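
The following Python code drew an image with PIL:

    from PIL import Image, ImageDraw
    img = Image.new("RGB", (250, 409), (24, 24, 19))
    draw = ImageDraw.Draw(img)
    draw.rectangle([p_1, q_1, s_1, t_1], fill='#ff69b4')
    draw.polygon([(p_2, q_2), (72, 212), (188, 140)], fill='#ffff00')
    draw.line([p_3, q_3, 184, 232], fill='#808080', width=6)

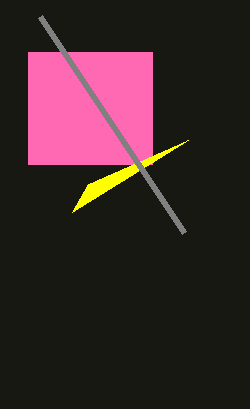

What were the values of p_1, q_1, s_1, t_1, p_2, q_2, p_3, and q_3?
p_1 = 28, q_1 = 52, s_1 = 152, t_1 = 164, p_2 = 88, q_2 = 184, p_3 = 40, q_3 = 16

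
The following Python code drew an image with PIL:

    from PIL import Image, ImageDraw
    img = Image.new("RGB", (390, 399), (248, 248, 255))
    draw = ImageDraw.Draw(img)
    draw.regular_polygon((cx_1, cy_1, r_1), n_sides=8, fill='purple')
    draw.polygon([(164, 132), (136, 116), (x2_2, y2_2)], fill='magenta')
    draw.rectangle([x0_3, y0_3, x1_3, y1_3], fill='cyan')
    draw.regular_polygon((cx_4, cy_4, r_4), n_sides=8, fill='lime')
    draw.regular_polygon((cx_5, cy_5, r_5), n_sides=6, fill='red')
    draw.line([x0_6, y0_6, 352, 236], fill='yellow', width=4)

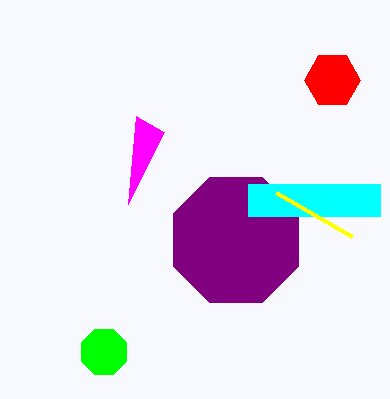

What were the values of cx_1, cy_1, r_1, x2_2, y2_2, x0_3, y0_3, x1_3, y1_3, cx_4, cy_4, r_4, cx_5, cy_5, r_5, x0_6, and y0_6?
cx_1 = 236
cy_1 = 240
r_1 = 68
x2_2 = 128
y2_2 = 204
x0_3 = 248
y0_3 = 184
x1_3 = 380
y1_3 = 216
cx_4 = 104
cy_4 = 352
r_4 = 24
cx_5 = 332
cy_5 = 80
r_5 = 28
x0_6 = 276
y0_6 = 192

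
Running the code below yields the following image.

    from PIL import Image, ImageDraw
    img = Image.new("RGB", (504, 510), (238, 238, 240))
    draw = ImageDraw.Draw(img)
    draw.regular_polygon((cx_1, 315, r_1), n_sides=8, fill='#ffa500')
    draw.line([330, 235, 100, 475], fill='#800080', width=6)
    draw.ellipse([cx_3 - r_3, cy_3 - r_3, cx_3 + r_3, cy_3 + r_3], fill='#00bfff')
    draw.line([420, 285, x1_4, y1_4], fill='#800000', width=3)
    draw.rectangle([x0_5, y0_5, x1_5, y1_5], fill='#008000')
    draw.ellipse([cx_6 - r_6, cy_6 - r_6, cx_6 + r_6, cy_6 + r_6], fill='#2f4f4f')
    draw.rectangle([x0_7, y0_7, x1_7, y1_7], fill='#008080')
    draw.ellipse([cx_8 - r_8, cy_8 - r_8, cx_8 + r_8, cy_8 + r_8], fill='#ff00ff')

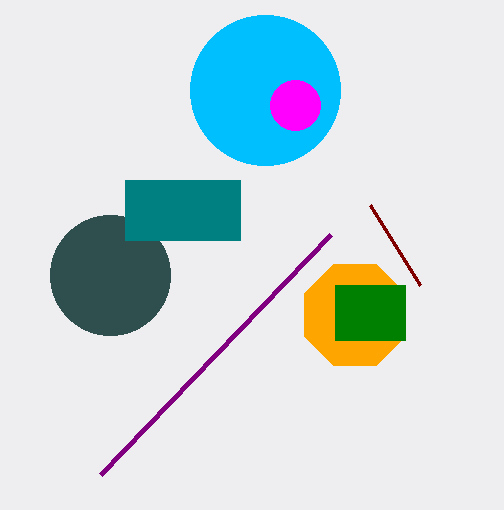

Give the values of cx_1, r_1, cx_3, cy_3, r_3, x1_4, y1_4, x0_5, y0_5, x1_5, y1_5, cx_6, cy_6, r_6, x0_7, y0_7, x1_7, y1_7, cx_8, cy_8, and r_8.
cx_1 = 355, r_1 = 55, cx_3 = 265, cy_3 = 90, r_3 = 75, x1_4 = 370, y1_4 = 205, x0_5 = 335, y0_5 = 285, x1_5 = 405, y1_5 = 340, cx_6 = 110, cy_6 = 275, r_6 = 60, x0_7 = 125, y0_7 = 180, x1_7 = 240, y1_7 = 240, cx_8 = 295, cy_8 = 105, r_8 = 25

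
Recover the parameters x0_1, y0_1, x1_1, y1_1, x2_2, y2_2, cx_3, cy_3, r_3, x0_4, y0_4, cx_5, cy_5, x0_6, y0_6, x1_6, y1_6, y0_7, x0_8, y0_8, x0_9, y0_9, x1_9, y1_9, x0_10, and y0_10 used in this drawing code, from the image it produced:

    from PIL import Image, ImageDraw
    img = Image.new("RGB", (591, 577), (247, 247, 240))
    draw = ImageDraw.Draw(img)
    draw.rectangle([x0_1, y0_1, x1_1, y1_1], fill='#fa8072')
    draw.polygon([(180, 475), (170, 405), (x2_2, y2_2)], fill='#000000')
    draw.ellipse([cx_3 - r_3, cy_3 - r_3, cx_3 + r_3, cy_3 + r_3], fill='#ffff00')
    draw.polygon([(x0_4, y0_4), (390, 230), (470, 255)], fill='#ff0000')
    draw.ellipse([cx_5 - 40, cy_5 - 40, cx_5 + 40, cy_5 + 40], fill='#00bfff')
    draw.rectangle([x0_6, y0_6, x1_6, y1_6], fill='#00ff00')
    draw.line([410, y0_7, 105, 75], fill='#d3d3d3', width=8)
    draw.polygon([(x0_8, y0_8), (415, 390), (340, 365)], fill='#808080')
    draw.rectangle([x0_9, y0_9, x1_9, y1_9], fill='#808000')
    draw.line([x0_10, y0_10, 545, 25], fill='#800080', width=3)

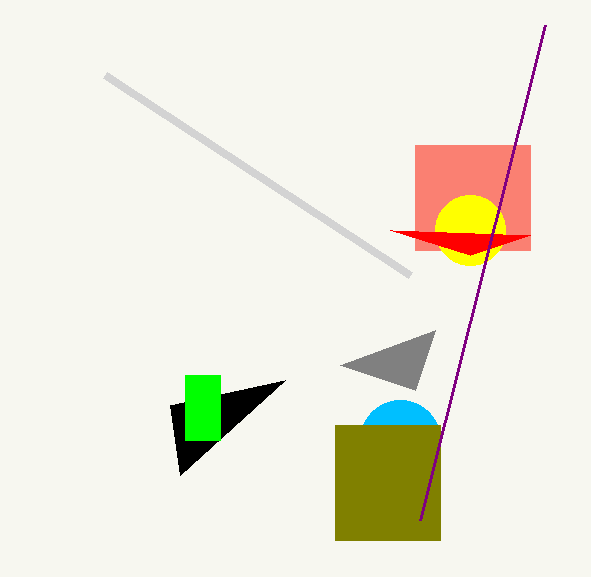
x0_1 = 415, y0_1 = 145, x1_1 = 530, y1_1 = 250, x2_2 = 285, y2_2 = 380, cx_3 = 470, cy_3 = 230, r_3 = 35, x0_4 = 530, y0_4 = 235, cx_5 = 400, cy_5 = 440, x0_6 = 185, y0_6 = 375, x1_6 = 220, y1_6 = 440, y0_7 = 275, x0_8 = 435, y0_8 = 330, x0_9 = 335, y0_9 = 425, x1_9 = 440, y1_9 = 540, x0_10 = 420, y0_10 = 520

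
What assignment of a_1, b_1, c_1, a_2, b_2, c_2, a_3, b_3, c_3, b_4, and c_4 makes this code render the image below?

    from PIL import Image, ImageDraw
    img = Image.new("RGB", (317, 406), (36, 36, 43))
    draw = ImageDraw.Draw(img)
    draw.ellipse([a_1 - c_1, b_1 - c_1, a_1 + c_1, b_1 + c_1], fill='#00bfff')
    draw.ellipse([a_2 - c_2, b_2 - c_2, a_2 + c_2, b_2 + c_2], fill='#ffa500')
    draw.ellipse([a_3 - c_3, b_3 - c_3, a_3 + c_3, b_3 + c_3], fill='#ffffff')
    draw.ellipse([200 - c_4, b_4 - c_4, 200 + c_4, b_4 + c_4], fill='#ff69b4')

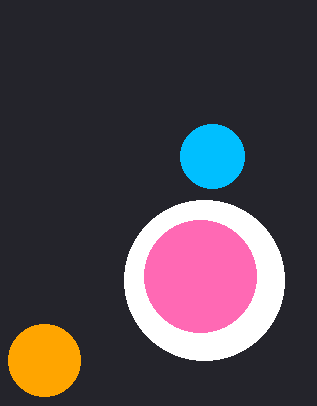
a_1 = 212, b_1 = 156, c_1 = 32, a_2 = 44, b_2 = 360, c_2 = 36, a_3 = 204, b_3 = 280, c_3 = 80, b_4 = 276, c_4 = 56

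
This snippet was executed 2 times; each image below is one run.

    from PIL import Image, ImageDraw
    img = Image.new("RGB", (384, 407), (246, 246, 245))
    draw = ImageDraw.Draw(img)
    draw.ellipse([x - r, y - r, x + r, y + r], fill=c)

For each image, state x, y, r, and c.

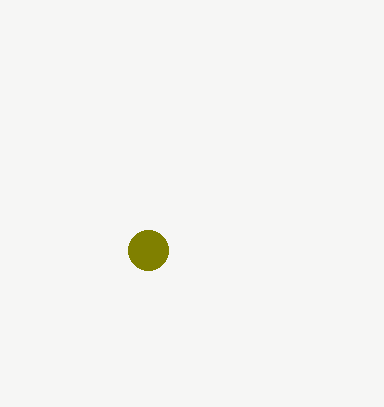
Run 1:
x = 148
y = 250
r = 20
c = 'olive'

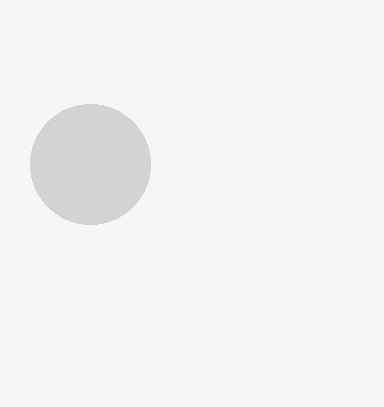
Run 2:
x = 90
y = 164
r = 60
c = 'lightgray'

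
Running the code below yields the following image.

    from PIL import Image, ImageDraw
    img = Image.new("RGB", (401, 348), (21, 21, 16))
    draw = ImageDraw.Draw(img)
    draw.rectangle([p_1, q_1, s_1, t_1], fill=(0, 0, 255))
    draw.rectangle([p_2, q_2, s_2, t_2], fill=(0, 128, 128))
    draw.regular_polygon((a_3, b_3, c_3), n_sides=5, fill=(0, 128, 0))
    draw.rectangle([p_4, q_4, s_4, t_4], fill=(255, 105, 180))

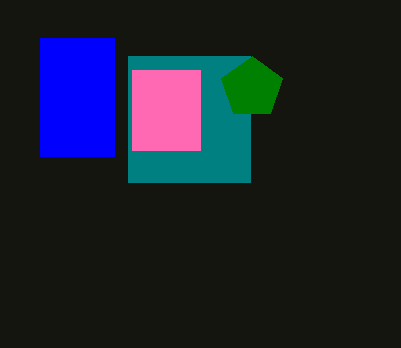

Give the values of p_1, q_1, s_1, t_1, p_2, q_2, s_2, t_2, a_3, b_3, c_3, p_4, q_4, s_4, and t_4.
p_1 = 40, q_1 = 38, s_1 = 114, t_1 = 156, p_2 = 128, q_2 = 56, s_2 = 250, t_2 = 182, a_3 = 252, b_3 = 88, c_3 = 32, p_4 = 132, q_4 = 70, s_4 = 200, t_4 = 150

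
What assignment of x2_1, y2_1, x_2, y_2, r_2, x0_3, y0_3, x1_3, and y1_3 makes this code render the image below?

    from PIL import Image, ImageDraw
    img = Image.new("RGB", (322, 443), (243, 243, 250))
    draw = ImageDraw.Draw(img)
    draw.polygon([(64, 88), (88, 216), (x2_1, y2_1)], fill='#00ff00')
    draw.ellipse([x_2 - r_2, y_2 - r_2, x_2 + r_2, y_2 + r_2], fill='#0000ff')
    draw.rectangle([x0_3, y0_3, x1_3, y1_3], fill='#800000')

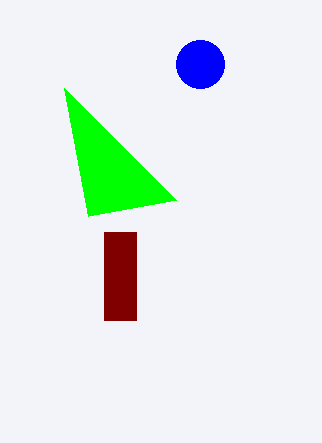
x2_1 = 176; y2_1 = 200; x_2 = 200; y_2 = 64; r_2 = 24; x0_3 = 104; y0_3 = 232; x1_3 = 136; y1_3 = 320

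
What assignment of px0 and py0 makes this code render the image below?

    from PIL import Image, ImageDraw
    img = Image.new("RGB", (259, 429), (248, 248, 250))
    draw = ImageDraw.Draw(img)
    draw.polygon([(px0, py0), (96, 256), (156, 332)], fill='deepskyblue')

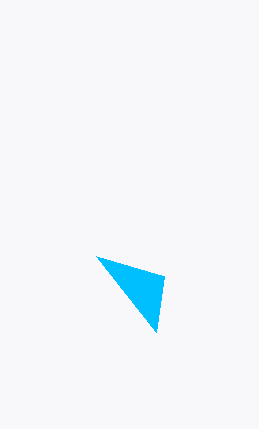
px0 = 164
py0 = 276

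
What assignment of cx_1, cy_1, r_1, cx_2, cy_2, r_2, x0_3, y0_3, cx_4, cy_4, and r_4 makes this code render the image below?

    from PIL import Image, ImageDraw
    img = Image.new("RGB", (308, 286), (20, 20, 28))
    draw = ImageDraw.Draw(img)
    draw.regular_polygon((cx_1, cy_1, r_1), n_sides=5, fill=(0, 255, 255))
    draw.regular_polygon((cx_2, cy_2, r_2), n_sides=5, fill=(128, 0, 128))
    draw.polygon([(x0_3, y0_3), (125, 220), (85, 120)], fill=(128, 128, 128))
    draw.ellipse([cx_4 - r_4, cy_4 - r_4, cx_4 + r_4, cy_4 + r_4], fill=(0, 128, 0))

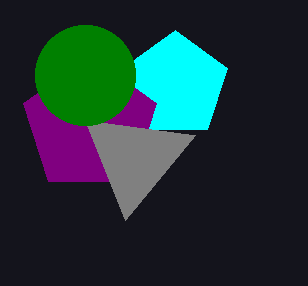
cx_1 = 175
cy_1 = 85
r_1 = 55
cx_2 = 90
cy_2 = 125
r_2 = 70
x0_3 = 195
y0_3 = 135
cx_4 = 85
cy_4 = 75
r_4 = 50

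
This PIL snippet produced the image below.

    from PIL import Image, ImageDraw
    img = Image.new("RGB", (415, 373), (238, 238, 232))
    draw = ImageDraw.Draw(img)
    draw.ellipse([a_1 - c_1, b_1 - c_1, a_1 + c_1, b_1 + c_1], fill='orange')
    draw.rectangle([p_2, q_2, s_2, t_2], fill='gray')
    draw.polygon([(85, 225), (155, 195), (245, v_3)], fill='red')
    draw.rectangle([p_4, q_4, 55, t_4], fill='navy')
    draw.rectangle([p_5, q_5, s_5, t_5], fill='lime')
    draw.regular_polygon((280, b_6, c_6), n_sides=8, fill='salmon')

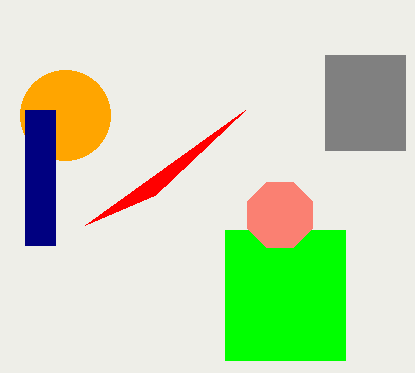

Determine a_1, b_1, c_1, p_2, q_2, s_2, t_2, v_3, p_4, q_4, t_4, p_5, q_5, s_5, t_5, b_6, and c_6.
a_1 = 65
b_1 = 115
c_1 = 45
p_2 = 325
q_2 = 55
s_2 = 405
t_2 = 150
v_3 = 110
p_4 = 25
q_4 = 110
t_4 = 245
p_5 = 225
q_5 = 230
s_5 = 345
t_5 = 360
b_6 = 215
c_6 = 35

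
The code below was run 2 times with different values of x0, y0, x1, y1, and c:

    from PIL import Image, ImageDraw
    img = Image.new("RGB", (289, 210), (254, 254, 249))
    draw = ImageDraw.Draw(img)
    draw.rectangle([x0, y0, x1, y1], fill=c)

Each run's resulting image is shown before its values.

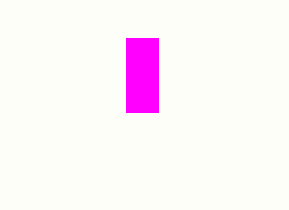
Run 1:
x0 = 126; y0 = 38; x1 = 158; y1 = 112; c = 'magenta'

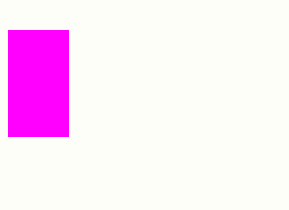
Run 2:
x0 = 8; y0 = 30; x1 = 68; y1 = 136; c = 'magenta'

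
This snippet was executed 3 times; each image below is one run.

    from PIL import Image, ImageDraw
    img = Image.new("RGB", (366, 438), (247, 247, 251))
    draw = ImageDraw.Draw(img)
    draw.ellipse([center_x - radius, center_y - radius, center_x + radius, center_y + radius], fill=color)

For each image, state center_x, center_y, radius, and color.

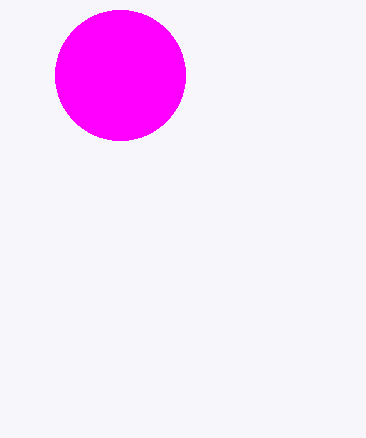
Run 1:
center_x = 120; center_y = 75; radius = 65; color = 'magenta'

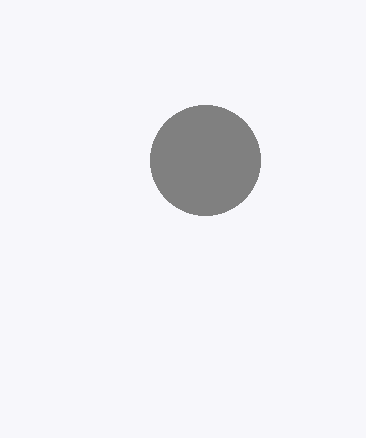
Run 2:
center_x = 205; center_y = 160; radius = 55; color = 'gray'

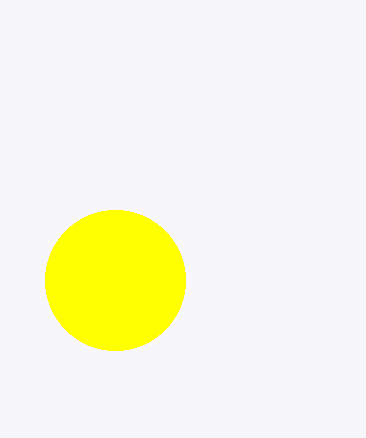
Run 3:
center_x = 115
center_y = 280
radius = 70
color = 'yellow'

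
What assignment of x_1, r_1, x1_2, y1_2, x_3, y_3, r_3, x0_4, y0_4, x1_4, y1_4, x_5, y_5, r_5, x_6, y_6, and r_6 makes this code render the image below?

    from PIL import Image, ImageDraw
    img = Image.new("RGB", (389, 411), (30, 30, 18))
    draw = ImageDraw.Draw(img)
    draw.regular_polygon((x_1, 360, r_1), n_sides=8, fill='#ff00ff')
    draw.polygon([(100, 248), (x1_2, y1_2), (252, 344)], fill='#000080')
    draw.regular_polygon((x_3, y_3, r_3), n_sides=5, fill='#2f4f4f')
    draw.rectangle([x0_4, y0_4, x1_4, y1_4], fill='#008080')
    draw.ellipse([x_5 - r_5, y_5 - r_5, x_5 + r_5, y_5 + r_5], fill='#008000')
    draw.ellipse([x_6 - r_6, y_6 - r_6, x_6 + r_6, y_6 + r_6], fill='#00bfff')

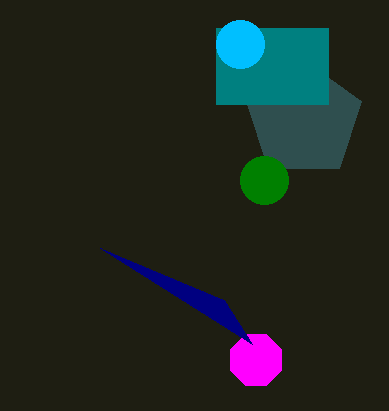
x_1 = 256
r_1 = 28
x1_2 = 224
y1_2 = 300
x_3 = 304
y_3 = 120
r_3 = 60
x0_4 = 216
y0_4 = 28
x1_4 = 328
y1_4 = 104
x_5 = 264
y_5 = 180
r_5 = 24
x_6 = 240
y_6 = 44
r_6 = 24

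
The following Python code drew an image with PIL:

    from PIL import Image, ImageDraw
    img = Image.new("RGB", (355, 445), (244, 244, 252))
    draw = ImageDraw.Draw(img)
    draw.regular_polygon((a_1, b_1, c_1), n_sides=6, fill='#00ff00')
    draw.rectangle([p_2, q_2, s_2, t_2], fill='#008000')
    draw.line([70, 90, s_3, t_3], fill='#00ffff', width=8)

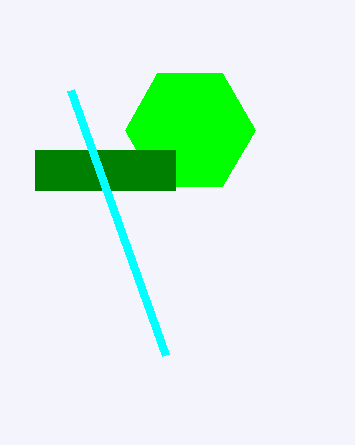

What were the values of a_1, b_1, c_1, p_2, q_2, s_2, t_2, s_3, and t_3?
a_1 = 190; b_1 = 130; c_1 = 65; p_2 = 35; q_2 = 150; s_2 = 175; t_2 = 190; s_3 = 165; t_3 = 355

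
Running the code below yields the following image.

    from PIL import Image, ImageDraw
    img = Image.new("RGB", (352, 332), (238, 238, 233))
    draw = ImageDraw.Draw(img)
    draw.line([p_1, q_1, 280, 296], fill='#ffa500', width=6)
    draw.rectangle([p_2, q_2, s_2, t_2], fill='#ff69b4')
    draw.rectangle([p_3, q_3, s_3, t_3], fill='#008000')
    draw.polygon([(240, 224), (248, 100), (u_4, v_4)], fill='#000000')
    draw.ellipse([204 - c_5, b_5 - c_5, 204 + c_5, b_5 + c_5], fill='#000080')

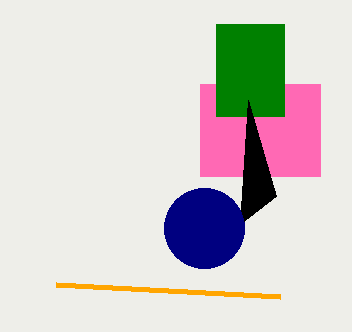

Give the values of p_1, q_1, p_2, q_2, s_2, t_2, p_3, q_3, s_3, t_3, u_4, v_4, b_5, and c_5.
p_1 = 56
q_1 = 284
p_2 = 200
q_2 = 84
s_2 = 320
t_2 = 176
p_3 = 216
q_3 = 24
s_3 = 284
t_3 = 116
u_4 = 276
v_4 = 196
b_5 = 228
c_5 = 40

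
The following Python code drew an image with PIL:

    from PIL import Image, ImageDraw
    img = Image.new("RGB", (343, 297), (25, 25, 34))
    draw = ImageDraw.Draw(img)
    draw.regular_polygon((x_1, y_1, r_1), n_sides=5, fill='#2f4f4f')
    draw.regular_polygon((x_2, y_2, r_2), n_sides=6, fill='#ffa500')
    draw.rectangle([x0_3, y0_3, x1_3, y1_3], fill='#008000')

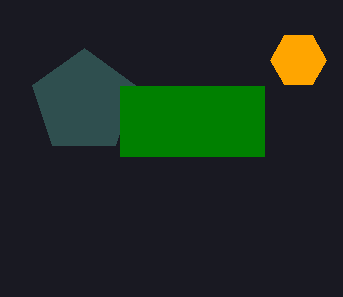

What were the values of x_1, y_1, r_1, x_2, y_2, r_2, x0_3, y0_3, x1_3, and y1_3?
x_1 = 84; y_1 = 102; r_1 = 54; x_2 = 298; y_2 = 60; r_2 = 28; x0_3 = 120; y0_3 = 86; x1_3 = 264; y1_3 = 156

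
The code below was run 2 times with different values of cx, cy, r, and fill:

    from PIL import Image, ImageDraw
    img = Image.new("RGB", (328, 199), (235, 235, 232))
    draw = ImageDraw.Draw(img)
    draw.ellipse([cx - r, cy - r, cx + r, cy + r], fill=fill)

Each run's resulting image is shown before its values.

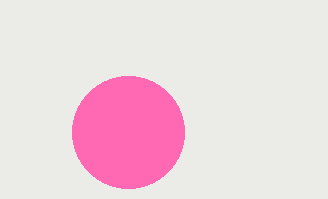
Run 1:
cx = 128
cy = 132
r = 56
fill = 'hotpink'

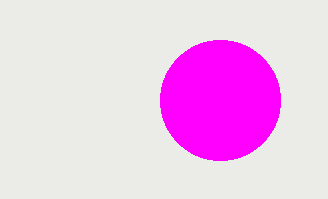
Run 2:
cx = 220
cy = 100
r = 60
fill = 'magenta'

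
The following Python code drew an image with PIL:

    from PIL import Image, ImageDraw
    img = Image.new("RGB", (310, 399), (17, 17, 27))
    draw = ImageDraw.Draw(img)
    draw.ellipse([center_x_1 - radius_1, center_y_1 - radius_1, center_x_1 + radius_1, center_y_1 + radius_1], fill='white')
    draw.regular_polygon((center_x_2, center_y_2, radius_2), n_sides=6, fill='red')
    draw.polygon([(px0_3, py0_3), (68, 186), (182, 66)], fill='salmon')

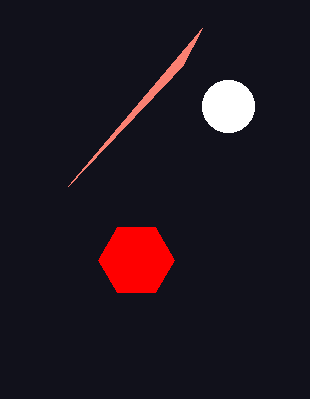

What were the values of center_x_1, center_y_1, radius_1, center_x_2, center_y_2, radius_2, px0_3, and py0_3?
center_x_1 = 228, center_y_1 = 106, radius_1 = 26, center_x_2 = 136, center_y_2 = 260, radius_2 = 38, px0_3 = 202, py0_3 = 28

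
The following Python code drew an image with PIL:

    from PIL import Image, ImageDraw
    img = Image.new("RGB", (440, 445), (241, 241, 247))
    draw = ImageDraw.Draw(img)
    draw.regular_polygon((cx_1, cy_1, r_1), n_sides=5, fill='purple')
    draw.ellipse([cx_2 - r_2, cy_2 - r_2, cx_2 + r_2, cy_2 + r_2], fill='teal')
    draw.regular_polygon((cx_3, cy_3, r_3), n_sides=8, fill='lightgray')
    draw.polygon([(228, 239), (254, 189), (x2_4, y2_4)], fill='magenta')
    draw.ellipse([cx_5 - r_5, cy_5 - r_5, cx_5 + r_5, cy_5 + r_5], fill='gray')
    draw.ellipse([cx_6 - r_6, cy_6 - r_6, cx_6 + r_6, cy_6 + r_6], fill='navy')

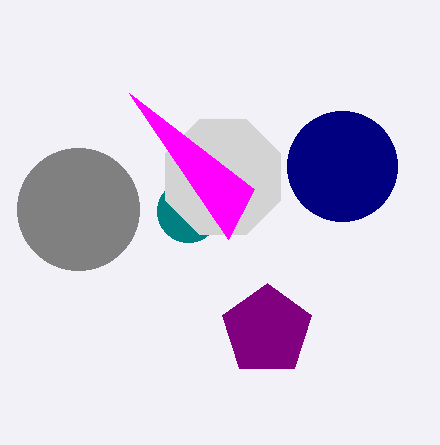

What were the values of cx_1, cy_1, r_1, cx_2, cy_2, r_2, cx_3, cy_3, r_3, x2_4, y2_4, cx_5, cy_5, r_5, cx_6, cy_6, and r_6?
cx_1 = 267
cy_1 = 330
r_1 = 47
cx_2 = 188
cy_2 = 211
r_2 = 31
cx_3 = 223
cy_3 = 177
r_3 = 62
x2_4 = 129
y2_4 = 93
cx_5 = 78
cy_5 = 209
r_5 = 61
cx_6 = 342
cy_6 = 166
r_6 = 55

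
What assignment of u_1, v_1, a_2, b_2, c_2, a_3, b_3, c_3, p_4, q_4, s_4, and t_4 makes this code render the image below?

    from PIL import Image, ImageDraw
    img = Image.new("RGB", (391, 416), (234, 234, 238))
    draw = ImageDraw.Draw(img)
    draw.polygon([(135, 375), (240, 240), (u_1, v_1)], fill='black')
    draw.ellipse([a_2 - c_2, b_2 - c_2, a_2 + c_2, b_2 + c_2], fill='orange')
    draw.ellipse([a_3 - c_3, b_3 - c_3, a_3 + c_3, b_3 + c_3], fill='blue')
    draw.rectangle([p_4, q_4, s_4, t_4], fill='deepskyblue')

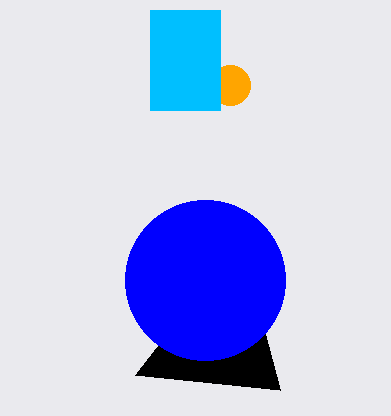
u_1 = 280
v_1 = 390
a_2 = 230
b_2 = 85
c_2 = 20
a_3 = 205
b_3 = 280
c_3 = 80
p_4 = 150
q_4 = 10
s_4 = 220
t_4 = 110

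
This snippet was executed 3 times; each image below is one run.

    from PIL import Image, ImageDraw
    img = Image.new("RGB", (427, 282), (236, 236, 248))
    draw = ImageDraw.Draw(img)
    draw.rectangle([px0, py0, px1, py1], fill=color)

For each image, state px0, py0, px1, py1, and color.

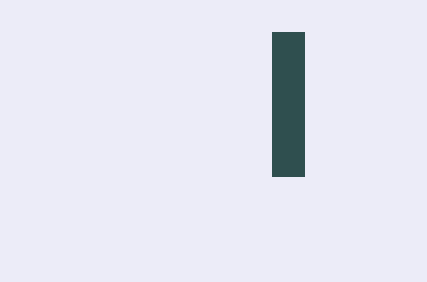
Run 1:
px0 = 272
py0 = 32
px1 = 304
py1 = 176
color = 'darkslategray'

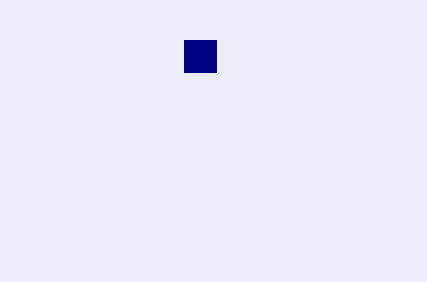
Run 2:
px0 = 184, py0 = 40, px1 = 216, py1 = 72, color = 'navy'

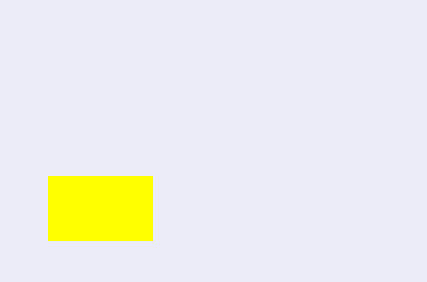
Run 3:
px0 = 48, py0 = 176, px1 = 152, py1 = 240, color = 'yellow'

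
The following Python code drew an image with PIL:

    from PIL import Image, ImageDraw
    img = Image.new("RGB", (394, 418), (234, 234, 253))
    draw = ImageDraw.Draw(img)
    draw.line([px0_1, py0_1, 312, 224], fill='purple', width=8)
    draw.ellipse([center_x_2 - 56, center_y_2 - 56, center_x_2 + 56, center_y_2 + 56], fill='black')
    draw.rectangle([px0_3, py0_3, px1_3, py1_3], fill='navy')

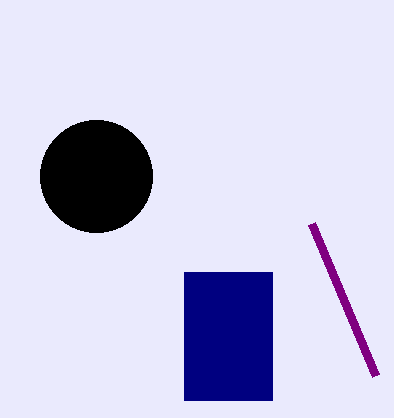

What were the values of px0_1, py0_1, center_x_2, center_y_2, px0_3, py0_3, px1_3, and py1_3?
px0_1 = 376, py0_1 = 376, center_x_2 = 96, center_y_2 = 176, px0_3 = 184, py0_3 = 272, px1_3 = 272, py1_3 = 400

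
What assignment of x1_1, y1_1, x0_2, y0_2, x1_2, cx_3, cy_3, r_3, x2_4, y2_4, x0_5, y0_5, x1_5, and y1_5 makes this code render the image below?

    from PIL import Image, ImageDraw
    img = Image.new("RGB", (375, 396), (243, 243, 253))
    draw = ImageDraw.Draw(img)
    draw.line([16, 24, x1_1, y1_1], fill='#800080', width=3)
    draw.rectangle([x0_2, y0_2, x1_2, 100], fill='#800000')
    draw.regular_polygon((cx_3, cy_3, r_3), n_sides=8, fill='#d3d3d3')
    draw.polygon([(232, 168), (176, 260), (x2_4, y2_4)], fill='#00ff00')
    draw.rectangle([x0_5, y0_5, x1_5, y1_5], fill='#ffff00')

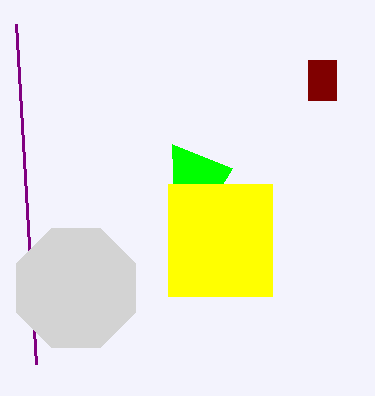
x1_1 = 36, y1_1 = 364, x0_2 = 308, y0_2 = 60, x1_2 = 336, cx_3 = 76, cy_3 = 288, r_3 = 64, x2_4 = 172, y2_4 = 144, x0_5 = 168, y0_5 = 184, x1_5 = 272, y1_5 = 296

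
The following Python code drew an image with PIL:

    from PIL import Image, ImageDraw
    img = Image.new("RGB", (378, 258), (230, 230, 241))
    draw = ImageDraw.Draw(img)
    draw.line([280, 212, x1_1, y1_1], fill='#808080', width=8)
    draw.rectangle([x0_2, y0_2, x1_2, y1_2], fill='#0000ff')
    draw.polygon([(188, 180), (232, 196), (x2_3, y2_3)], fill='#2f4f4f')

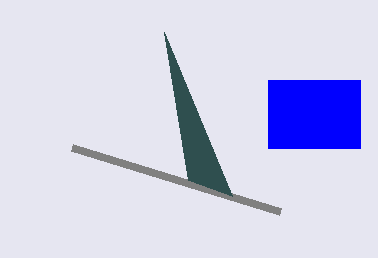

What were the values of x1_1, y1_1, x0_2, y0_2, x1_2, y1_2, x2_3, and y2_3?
x1_1 = 72, y1_1 = 148, x0_2 = 268, y0_2 = 80, x1_2 = 360, y1_2 = 148, x2_3 = 164, y2_3 = 32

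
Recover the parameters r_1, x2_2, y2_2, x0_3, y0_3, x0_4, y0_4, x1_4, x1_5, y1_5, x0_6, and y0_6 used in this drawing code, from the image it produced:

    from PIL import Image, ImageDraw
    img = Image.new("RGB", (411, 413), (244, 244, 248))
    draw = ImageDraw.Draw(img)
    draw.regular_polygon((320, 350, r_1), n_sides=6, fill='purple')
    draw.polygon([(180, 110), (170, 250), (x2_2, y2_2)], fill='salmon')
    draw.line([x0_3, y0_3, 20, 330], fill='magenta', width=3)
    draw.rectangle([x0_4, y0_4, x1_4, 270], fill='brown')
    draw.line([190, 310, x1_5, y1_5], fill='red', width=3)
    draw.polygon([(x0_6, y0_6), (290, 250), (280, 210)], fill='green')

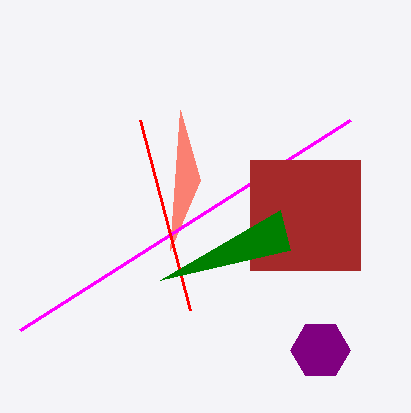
r_1 = 30
x2_2 = 200
y2_2 = 180
x0_3 = 350
y0_3 = 120
x0_4 = 250
y0_4 = 160
x1_4 = 360
x1_5 = 140
y1_5 = 120
x0_6 = 160
y0_6 = 280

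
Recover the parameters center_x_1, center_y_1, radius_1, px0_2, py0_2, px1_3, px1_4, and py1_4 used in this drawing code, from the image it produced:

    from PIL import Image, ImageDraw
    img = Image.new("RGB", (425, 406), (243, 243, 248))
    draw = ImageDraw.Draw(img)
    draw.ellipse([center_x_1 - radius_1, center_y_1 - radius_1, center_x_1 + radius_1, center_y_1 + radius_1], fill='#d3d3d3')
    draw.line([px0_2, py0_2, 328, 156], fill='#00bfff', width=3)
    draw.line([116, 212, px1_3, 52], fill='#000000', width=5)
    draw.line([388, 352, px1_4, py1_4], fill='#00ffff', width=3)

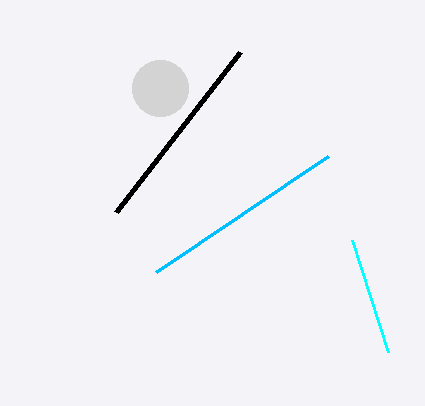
center_x_1 = 160; center_y_1 = 88; radius_1 = 28; px0_2 = 156; py0_2 = 272; px1_3 = 240; px1_4 = 352; py1_4 = 240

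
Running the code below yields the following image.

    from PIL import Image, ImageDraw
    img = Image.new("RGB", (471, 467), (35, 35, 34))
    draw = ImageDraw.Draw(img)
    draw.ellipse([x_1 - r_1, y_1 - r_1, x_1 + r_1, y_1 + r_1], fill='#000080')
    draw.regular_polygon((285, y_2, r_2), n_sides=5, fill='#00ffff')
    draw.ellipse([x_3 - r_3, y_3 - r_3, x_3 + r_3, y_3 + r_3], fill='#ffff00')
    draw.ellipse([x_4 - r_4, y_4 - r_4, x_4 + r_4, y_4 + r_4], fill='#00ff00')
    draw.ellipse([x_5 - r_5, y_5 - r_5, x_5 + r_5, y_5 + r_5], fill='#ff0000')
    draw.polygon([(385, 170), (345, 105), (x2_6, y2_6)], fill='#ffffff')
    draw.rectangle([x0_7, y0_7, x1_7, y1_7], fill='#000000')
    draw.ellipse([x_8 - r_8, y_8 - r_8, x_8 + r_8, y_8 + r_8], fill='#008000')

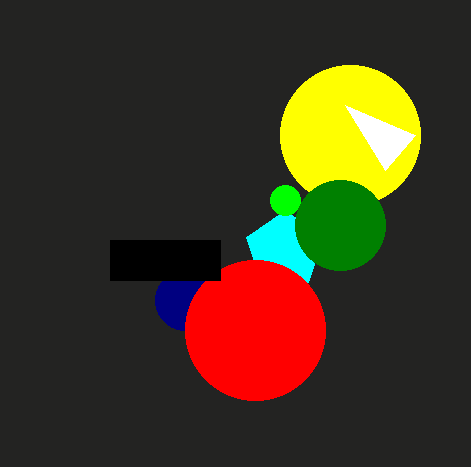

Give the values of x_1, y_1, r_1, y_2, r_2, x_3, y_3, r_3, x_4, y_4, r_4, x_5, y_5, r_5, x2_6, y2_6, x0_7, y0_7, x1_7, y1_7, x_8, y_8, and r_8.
x_1 = 185, y_1 = 300, r_1 = 30, y_2 = 250, r_2 = 40, x_3 = 350, y_3 = 135, r_3 = 70, x_4 = 285, y_4 = 200, r_4 = 15, x_5 = 255, y_5 = 330, r_5 = 70, x2_6 = 415, y2_6 = 135, x0_7 = 110, y0_7 = 240, x1_7 = 220, y1_7 = 280, x_8 = 340, y_8 = 225, r_8 = 45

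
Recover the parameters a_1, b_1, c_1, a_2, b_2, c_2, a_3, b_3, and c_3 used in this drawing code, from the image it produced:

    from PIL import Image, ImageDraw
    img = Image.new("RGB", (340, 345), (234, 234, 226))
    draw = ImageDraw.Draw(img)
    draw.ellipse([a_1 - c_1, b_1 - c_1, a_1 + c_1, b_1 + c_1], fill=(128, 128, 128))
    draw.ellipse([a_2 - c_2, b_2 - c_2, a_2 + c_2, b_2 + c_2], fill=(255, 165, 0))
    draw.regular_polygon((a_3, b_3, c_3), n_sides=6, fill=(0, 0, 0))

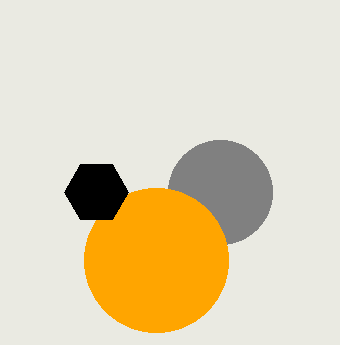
a_1 = 220
b_1 = 192
c_1 = 52
a_2 = 156
b_2 = 260
c_2 = 72
a_3 = 96
b_3 = 192
c_3 = 32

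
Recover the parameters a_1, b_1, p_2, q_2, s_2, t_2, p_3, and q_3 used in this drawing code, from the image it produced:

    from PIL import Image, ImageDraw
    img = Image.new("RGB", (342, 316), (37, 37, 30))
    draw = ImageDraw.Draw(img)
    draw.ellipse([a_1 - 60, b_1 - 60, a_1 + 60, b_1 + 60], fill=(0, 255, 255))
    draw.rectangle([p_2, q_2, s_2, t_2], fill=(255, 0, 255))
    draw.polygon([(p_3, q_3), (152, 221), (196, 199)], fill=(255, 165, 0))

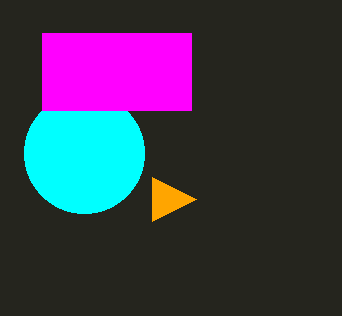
a_1 = 84, b_1 = 153, p_2 = 42, q_2 = 33, s_2 = 191, t_2 = 110, p_3 = 152, q_3 = 177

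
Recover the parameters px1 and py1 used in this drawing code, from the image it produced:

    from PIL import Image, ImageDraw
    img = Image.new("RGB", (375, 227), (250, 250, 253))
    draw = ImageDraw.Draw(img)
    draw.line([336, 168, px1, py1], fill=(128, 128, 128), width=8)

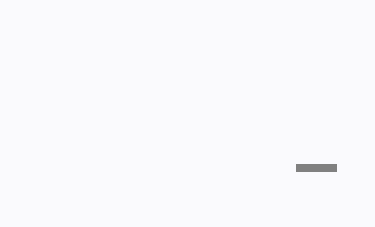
px1 = 296; py1 = 168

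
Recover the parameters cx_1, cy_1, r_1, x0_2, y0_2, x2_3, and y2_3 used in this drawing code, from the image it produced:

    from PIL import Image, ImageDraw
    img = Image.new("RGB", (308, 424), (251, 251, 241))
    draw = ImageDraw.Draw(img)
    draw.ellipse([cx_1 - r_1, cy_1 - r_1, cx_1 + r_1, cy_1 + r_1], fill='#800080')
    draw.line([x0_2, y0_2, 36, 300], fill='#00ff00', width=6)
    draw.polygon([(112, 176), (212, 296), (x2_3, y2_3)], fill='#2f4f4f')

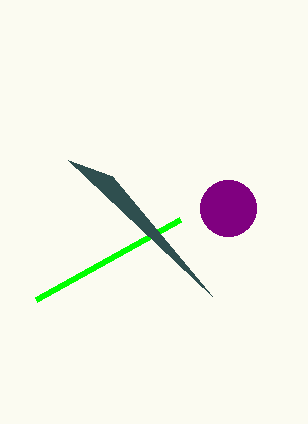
cx_1 = 228
cy_1 = 208
r_1 = 28
x0_2 = 180
y0_2 = 220
x2_3 = 68
y2_3 = 160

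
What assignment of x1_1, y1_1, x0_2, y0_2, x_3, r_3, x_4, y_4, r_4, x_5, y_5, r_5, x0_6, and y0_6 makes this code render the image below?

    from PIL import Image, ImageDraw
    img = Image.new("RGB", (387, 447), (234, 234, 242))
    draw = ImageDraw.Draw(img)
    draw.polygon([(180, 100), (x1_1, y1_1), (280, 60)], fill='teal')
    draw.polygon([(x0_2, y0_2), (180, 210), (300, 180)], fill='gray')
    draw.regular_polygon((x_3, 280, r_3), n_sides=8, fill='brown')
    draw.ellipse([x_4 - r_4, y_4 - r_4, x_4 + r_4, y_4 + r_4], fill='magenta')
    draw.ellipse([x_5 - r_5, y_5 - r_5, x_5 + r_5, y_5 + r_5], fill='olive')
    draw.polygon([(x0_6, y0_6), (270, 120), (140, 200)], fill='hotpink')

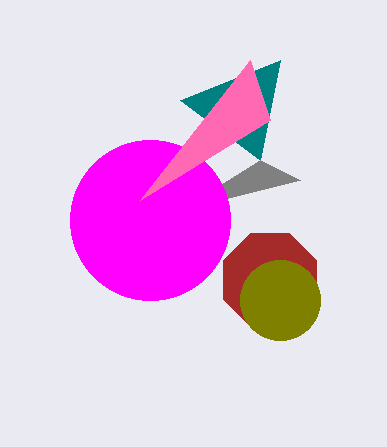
x1_1 = 260
y1_1 = 160
x0_2 = 260
y0_2 = 160
x_3 = 270
r_3 = 50
x_4 = 150
y_4 = 220
r_4 = 80
x_5 = 280
y_5 = 300
r_5 = 40
x0_6 = 250
y0_6 = 60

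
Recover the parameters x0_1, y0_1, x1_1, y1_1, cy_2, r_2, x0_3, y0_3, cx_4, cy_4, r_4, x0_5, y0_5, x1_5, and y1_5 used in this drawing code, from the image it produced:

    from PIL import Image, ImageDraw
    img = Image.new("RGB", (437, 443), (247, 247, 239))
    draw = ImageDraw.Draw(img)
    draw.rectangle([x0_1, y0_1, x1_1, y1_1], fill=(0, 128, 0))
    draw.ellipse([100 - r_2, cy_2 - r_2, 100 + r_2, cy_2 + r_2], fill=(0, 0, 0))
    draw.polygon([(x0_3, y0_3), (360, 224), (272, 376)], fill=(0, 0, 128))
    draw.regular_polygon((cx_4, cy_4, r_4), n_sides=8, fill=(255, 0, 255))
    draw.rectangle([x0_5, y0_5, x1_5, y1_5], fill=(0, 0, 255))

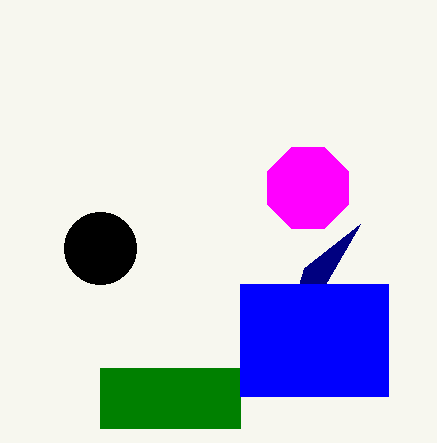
x0_1 = 100
y0_1 = 368
x1_1 = 240
y1_1 = 428
cy_2 = 248
r_2 = 36
x0_3 = 304
y0_3 = 268
cx_4 = 308
cy_4 = 188
r_4 = 44
x0_5 = 240
y0_5 = 284
x1_5 = 388
y1_5 = 396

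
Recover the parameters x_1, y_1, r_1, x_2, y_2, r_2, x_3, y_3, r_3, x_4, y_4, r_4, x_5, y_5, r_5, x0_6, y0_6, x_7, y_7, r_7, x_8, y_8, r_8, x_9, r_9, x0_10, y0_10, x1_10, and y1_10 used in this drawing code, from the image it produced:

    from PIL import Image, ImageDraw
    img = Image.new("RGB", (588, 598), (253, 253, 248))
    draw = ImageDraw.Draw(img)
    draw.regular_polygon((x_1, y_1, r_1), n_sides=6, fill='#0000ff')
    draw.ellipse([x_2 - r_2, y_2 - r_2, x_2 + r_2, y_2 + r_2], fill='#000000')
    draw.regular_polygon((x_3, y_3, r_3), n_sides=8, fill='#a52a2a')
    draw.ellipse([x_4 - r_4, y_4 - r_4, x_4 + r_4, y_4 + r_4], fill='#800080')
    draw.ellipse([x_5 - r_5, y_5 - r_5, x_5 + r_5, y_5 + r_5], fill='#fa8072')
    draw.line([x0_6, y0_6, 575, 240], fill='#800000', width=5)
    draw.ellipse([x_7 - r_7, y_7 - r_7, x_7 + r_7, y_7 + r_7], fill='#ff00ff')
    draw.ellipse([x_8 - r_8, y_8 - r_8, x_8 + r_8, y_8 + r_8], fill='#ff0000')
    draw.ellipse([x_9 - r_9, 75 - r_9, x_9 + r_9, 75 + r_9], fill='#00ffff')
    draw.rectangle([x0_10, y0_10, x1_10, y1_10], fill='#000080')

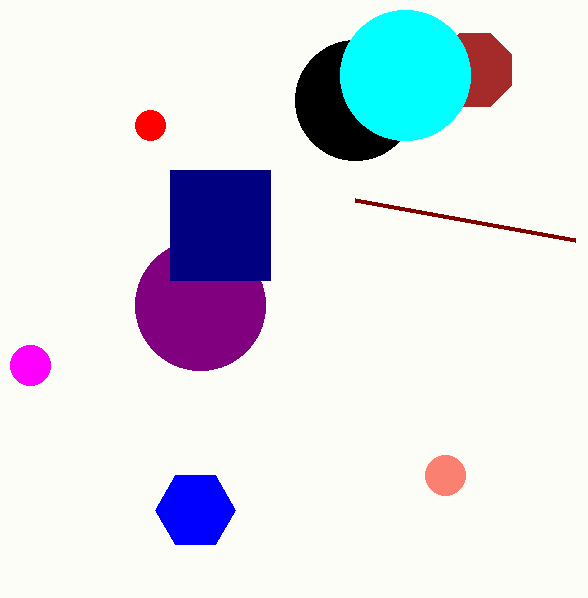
x_1 = 195
y_1 = 510
r_1 = 40
x_2 = 355
y_2 = 100
r_2 = 60
x_3 = 475
y_3 = 70
r_3 = 40
x_4 = 200
y_4 = 305
r_4 = 65
x_5 = 445
y_5 = 475
r_5 = 20
x0_6 = 355
y0_6 = 200
x_7 = 30
y_7 = 365
r_7 = 20
x_8 = 150
y_8 = 125
r_8 = 15
x_9 = 405
r_9 = 65
x0_10 = 170
y0_10 = 170
x1_10 = 270
y1_10 = 280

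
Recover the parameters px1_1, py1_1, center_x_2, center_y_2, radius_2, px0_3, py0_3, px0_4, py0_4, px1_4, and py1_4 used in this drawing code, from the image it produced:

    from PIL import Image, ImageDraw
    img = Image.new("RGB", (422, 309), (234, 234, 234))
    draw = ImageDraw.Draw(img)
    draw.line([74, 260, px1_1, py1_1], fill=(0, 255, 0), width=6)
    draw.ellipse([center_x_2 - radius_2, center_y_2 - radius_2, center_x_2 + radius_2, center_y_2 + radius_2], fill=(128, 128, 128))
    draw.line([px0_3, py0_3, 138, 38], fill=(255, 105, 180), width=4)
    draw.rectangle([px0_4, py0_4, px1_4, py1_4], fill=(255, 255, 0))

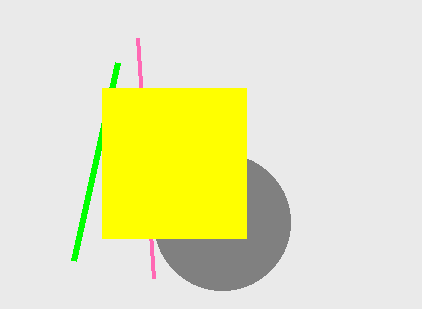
px1_1 = 118
py1_1 = 62
center_x_2 = 222
center_y_2 = 222
radius_2 = 68
px0_3 = 154
py0_3 = 278
px0_4 = 102
py0_4 = 88
px1_4 = 246
py1_4 = 238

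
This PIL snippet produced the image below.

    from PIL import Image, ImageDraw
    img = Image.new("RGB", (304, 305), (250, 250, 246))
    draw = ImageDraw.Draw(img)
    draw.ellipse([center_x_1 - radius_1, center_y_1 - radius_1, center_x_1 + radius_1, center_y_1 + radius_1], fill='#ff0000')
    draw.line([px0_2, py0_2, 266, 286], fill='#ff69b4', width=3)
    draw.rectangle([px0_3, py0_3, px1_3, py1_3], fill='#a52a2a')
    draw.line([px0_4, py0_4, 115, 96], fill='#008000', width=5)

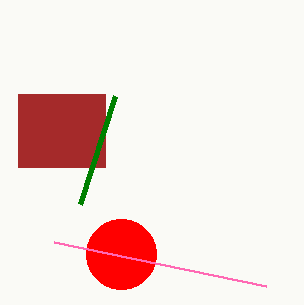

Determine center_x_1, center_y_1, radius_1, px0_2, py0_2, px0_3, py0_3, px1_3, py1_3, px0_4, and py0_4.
center_x_1 = 121, center_y_1 = 254, radius_1 = 35, px0_2 = 54, py0_2 = 242, px0_3 = 18, py0_3 = 94, px1_3 = 105, py1_3 = 167, px0_4 = 80, py0_4 = 204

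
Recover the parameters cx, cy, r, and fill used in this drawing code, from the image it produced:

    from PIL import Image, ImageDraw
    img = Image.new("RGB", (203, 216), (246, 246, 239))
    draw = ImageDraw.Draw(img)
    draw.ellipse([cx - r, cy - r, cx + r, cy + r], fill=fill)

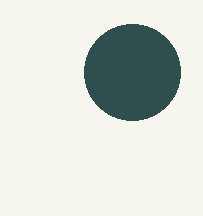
cx = 132, cy = 72, r = 48, fill = 'darkslategray'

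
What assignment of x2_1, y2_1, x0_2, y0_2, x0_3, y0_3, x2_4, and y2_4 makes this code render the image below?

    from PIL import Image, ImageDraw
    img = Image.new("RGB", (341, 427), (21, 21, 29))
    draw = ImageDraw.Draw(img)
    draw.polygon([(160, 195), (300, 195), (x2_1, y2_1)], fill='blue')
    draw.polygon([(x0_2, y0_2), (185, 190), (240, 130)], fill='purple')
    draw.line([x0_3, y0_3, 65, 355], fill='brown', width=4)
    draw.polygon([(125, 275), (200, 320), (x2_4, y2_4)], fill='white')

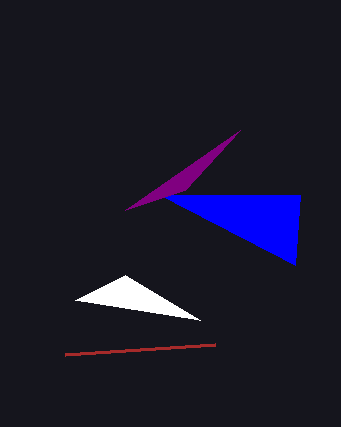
x2_1 = 295; y2_1 = 265; x0_2 = 125; y0_2 = 210; x0_3 = 215; y0_3 = 345; x2_4 = 75; y2_4 = 300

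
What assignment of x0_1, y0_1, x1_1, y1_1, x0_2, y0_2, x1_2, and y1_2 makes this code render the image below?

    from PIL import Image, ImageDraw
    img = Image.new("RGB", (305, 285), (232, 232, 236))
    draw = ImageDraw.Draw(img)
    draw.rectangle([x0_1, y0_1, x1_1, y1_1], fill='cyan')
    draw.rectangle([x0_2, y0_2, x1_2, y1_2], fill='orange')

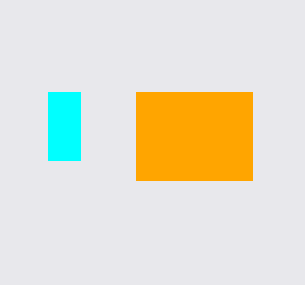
x0_1 = 48; y0_1 = 92; x1_1 = 80; y1_1 = 160; x0_2 = 136; y0_2 = 92; x1_2 = 252; y1_2 = 180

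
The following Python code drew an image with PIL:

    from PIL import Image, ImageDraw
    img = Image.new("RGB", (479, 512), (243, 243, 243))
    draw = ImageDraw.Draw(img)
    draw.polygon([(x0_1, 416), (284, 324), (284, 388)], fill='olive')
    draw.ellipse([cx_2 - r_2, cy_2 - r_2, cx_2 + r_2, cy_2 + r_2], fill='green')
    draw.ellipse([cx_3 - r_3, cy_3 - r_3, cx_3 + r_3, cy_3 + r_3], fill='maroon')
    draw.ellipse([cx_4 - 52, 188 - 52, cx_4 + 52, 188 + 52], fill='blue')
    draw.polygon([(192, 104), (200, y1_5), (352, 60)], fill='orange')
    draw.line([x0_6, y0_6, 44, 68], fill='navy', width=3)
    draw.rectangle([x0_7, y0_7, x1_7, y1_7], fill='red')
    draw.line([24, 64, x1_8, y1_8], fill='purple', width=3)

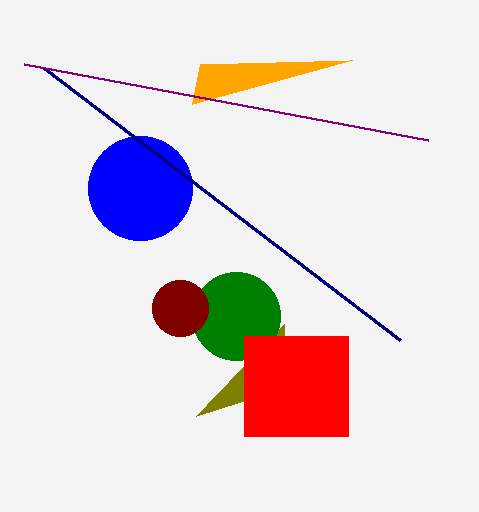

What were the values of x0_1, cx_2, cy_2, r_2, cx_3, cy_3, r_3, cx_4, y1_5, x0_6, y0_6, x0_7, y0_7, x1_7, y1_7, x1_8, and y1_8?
x0_1 = 196; cx_2 = 236; cy_2 = 316; r_2 = 44; cx_3 = 180; cy_3 = 308; r_3 = 28; cx_4 = 140; y1_5 = 64; x0_6 = 400; y0_6 = 340; x0_7 = 244; y0_7 = 336; x1_7 = 348; y1_7 = 436; x1_8 = 428; y1_8 = 140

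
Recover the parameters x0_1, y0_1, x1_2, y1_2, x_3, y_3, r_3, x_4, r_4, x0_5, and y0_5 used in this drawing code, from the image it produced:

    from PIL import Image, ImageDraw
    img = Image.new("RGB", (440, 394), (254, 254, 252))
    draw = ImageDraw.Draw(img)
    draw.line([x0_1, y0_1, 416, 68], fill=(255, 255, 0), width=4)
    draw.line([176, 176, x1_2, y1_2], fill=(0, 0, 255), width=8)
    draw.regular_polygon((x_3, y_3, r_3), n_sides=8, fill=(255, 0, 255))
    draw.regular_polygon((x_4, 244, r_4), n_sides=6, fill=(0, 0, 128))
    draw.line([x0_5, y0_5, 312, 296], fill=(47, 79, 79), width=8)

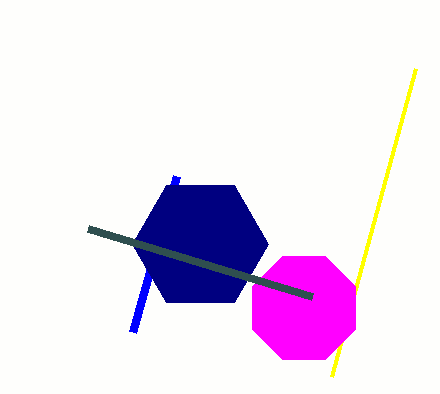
x0_1 = 332; y0_1 = 376; x1_2 = 132; y1_2 = 332; x_3 = 304; y_3 = 308; r_3 = 56; x_4 = 200; r_4 = 68; x0_5 = 88; y0_5 = 228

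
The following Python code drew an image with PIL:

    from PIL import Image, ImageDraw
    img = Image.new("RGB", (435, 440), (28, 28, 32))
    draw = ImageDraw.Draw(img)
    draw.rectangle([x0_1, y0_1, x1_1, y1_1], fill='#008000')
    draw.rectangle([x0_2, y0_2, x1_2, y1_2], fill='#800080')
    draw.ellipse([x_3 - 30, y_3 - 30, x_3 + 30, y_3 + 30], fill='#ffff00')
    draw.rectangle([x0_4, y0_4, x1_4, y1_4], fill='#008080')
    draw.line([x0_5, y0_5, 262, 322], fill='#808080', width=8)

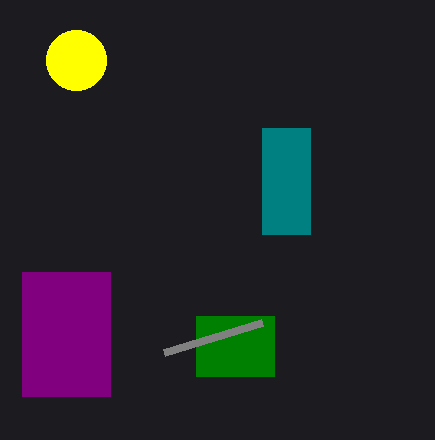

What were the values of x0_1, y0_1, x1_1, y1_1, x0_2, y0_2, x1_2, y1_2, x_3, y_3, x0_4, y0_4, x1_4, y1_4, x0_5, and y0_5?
x0_1 = 196; y0_1 = 316; x1_1 = 274; y1_1 = 376; x0_2 = 22; y0_2 = 272; x1_2 = 110; y1_2 = 396; x_3 = 76; y_3 = 60; x0_4 = 262; y0_4 = 128; x1_4 = 310; y1_4 = 234; x0_5 = 164; y0_5 = 352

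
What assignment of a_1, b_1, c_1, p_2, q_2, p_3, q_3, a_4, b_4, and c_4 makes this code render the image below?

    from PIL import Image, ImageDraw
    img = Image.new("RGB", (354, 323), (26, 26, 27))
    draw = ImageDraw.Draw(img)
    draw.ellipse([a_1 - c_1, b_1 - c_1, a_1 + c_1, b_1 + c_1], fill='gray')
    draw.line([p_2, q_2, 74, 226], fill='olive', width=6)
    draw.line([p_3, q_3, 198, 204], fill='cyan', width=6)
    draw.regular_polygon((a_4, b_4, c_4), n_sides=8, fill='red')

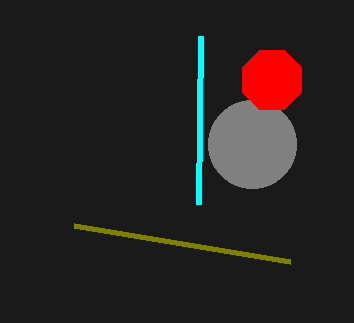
a_1 = 252, b_1 = 144, c_1 = 44, p_2 = 290, q_2 = 262, p_3 = 200, q_3 = 36, a_4 = 272, b_4 = 80, c_4 = 32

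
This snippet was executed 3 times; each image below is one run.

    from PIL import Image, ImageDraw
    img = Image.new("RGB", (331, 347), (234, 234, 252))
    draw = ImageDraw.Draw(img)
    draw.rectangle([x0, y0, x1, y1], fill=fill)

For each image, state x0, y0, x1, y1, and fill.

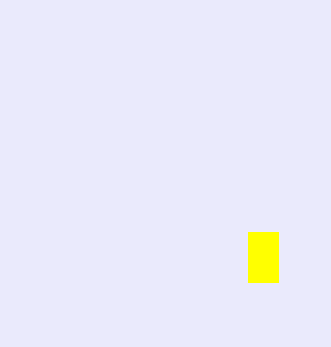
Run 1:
x0 = 248, y0 = 232, x1 = 278, y1 = 282, fill = 'yellow'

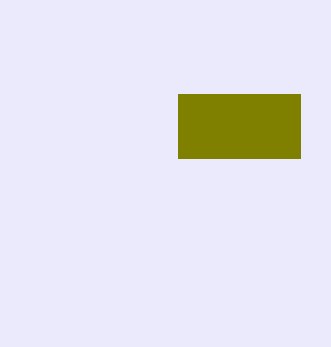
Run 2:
x0 = 178, y0 = 94, x1 = 300, y1 = 158, fill = 'olive'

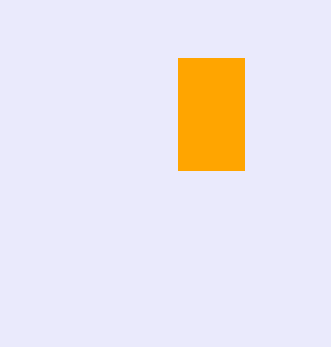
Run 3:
x0 = 178, y0 = 58, x1 = 244, y1 = 170, fill = 'orange'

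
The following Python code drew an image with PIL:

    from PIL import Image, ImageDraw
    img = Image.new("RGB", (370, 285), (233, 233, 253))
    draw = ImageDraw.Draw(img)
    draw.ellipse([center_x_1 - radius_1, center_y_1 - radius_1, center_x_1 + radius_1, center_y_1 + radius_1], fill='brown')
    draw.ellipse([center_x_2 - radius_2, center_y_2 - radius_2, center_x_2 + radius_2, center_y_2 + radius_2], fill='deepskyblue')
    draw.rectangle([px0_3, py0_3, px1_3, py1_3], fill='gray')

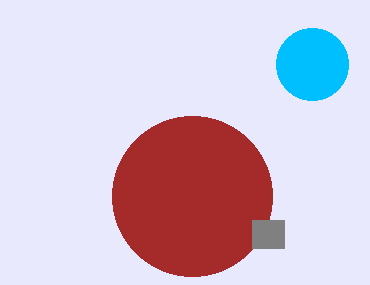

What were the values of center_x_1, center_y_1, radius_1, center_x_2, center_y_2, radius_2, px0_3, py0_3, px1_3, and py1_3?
center_x_1 = 192; center_y_1 = 196; radius_1 = 80; center_x_2 = 312; center_y_2 = 64; radius_2 = 36; px0_3 = 252; py0_3 = 220; px1_3 = 284; py1_3 = 248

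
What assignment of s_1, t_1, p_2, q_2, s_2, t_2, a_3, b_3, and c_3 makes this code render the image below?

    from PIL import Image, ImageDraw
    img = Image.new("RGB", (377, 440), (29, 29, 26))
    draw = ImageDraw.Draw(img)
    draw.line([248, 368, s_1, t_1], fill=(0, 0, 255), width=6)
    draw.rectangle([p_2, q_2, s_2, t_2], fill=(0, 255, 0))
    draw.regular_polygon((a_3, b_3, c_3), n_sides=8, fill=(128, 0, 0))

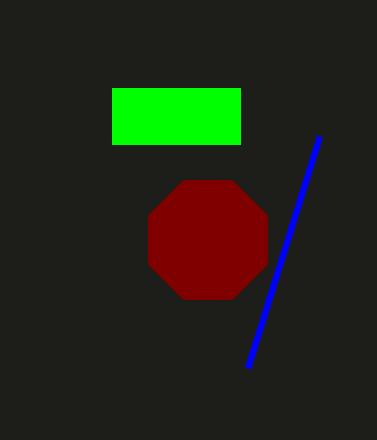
s_1 = 320
t_1 = 136
p_2 = 112
q_2 = 88
s_2 = 240
t_2 = 144
a_3 = 208
b_3 = 240
c_3 = 64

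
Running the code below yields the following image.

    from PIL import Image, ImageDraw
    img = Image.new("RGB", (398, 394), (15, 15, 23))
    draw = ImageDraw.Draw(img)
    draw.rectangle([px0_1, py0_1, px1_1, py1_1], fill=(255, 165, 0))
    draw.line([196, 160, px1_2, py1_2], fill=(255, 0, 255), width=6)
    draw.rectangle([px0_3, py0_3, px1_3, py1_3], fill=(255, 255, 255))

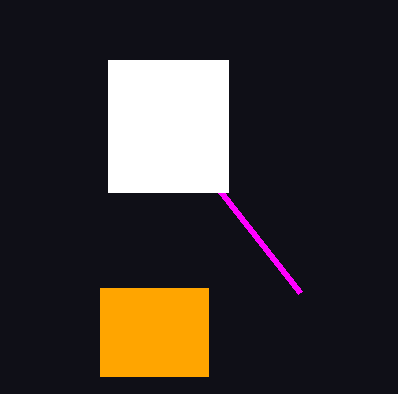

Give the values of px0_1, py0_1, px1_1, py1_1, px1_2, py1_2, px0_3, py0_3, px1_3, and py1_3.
px0_1 = 100
py0_1 = 288
px1_1 = 208
py1_1 = 376
px1_2 = 300
py1_2 = 292
px0_3 = 108
py0_3 = 60
px1_3 = 228
py1_3 = 192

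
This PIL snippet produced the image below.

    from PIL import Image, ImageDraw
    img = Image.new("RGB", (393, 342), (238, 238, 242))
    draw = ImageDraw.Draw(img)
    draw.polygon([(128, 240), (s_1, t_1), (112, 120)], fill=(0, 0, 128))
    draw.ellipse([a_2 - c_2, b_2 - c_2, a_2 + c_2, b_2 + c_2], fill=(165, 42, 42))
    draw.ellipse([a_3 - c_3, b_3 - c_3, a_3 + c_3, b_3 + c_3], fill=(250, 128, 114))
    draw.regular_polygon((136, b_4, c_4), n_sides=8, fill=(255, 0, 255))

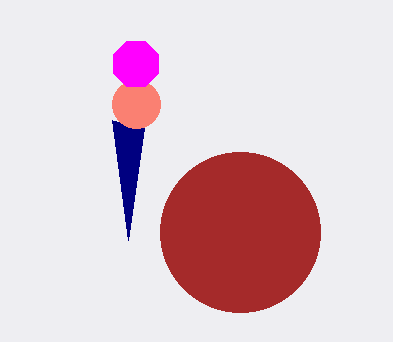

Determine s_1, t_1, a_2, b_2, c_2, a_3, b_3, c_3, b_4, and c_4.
s_1 = 144, t_1 = 128, a_2 = 240, b_2 = 232, c_2 = 80, a_3 = 136, b_3 = 104, c_3 = 24, b_4 = 64, c_4 = 24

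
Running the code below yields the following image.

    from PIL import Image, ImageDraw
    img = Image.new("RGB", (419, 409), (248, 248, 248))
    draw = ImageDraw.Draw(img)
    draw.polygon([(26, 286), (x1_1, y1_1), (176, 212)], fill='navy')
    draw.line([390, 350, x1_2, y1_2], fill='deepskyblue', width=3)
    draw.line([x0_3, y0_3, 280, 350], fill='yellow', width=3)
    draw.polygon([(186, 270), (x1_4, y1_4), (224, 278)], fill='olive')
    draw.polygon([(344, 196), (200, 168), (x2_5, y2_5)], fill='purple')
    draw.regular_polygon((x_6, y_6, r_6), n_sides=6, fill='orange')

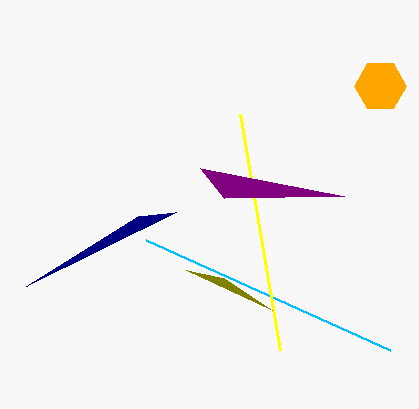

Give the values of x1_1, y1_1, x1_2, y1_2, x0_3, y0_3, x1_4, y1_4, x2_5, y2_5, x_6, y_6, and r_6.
x1_1 = 138, y1_1 = 216, x1_2 = 146, y1_2 = 240, x0_3 = 240, y0_3 = 114, x1_4 = 272, y1_4 = 310, x2_5 = 224, y2_5 = 198, x_6 = 380, y_6 = 86, r_6 = 26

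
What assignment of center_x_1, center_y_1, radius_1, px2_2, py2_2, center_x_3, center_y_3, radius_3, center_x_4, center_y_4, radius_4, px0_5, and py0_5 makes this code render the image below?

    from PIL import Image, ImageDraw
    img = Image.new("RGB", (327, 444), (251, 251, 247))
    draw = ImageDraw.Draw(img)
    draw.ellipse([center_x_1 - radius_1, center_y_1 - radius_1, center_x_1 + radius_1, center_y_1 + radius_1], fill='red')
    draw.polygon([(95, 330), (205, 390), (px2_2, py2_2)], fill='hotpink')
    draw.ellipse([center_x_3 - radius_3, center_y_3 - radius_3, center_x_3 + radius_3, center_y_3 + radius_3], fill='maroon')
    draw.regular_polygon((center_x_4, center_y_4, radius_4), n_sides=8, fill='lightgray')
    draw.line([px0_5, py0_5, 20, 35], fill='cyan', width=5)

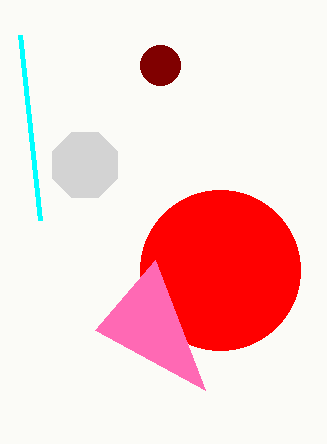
center_x_1 = 220; center_y_1 = 270; radius_1 = 80; px2_2 = 155; py2_2 = 260; center_x_3 = 160; center_y_3 = 65; radius_3 = 20; center_x_4 = 85; center_y_4 = 165; radius_4 = 35; px0_5 = 40; py0_5 = 220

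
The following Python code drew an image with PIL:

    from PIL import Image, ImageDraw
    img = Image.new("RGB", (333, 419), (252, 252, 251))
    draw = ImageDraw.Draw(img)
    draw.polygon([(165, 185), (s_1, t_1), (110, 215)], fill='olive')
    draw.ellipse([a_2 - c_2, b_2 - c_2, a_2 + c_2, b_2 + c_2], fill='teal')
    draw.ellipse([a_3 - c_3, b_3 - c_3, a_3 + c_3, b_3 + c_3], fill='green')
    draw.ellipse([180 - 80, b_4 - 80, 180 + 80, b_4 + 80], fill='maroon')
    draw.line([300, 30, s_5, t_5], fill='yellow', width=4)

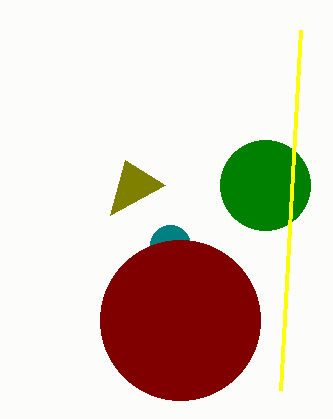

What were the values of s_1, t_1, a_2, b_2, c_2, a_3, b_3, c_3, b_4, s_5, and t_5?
s_1 = 125; t_1 = 160; a_2 = 170; b_2 = 245; c_2 = 20; a_3 = 265; b_3 = 185; c_3 = 45; b_4 = 320; s_5 = 280; t_5 = 390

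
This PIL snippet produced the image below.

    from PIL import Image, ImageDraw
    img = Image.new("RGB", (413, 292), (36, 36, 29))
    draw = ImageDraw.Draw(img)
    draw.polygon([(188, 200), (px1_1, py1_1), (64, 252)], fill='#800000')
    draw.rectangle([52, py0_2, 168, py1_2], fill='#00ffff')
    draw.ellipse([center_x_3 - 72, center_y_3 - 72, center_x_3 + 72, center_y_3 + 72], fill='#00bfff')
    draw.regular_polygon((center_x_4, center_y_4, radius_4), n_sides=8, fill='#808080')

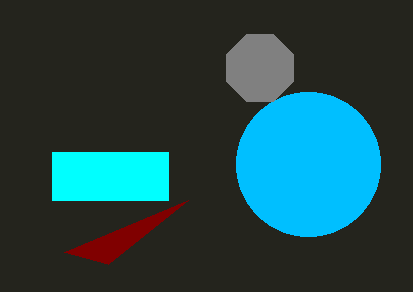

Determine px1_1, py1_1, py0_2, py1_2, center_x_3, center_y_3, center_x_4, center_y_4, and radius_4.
px1_1 = 108
py1_1 = 264
py0_2 = 152
py1_2 = 200
center_x_3 = 308
center_y_3 = 164
center_x_4 = 260
center_y_4 = 68
radius_4 = 36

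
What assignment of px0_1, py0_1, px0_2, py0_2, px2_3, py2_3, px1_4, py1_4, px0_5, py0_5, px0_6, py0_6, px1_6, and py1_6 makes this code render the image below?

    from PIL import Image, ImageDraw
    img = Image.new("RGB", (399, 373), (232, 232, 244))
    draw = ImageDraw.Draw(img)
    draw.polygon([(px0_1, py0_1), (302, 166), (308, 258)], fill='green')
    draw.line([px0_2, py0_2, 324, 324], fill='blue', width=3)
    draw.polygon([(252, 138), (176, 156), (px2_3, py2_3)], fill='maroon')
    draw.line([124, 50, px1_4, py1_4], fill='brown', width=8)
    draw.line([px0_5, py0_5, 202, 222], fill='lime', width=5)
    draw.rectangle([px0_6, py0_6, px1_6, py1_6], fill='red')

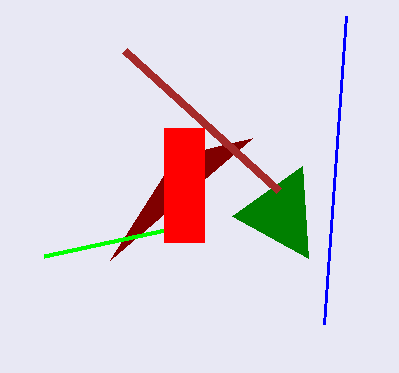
px0_1 = 232
py0_1 = 216
px0_2 = 346
py0_2 = 16
px2_3 = 110
py2_3 = 260
px1_4 = 278
py1_4 = 190
px0_5 = 44
py0_5 = 256
px0_6 = 164
py0_6 = 128
px1_6 = 204
py1_6 = 242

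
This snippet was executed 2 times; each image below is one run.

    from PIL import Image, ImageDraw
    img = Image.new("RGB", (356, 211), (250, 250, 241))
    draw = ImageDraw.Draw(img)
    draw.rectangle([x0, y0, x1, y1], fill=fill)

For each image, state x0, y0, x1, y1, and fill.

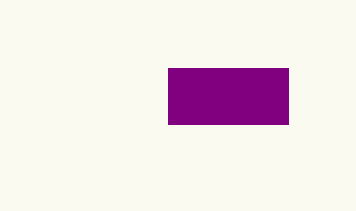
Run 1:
x0 = 168, y0 = 68, x1 = 288, y1 = 124, fill = 'purple'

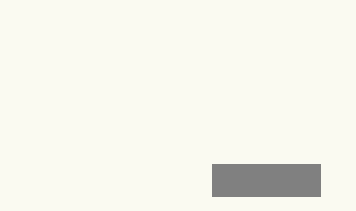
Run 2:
x0 = 212; y0 = 164; x1 = 320; y1 = 196; fill = 'gray'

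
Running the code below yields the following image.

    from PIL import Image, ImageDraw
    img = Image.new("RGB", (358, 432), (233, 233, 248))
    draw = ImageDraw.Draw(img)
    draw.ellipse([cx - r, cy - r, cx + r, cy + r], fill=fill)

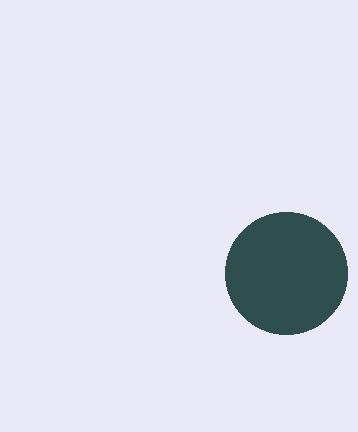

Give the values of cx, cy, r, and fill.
cx = 286
cy = 273
r = 61
fill = 'darkslategray'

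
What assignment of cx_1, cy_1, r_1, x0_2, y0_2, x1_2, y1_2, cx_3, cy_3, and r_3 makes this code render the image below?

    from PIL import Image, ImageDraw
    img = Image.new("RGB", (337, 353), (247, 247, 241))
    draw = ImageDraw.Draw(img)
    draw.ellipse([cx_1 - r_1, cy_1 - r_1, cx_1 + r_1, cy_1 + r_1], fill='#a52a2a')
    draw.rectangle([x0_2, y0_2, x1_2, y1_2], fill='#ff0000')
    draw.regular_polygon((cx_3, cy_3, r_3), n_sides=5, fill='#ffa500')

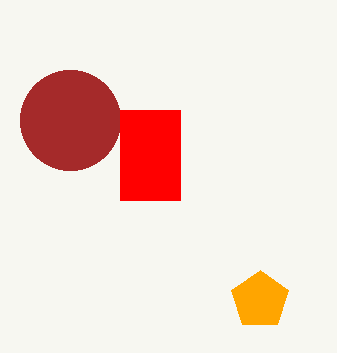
cx_1 = 70; cy_1 = 120; r_1 = 50; x0_2 = 120; y0_2 = 110; x1_2 = 180; y1_2 = 200; cx_3 = 260; cy_3 = 300; r_3 = 30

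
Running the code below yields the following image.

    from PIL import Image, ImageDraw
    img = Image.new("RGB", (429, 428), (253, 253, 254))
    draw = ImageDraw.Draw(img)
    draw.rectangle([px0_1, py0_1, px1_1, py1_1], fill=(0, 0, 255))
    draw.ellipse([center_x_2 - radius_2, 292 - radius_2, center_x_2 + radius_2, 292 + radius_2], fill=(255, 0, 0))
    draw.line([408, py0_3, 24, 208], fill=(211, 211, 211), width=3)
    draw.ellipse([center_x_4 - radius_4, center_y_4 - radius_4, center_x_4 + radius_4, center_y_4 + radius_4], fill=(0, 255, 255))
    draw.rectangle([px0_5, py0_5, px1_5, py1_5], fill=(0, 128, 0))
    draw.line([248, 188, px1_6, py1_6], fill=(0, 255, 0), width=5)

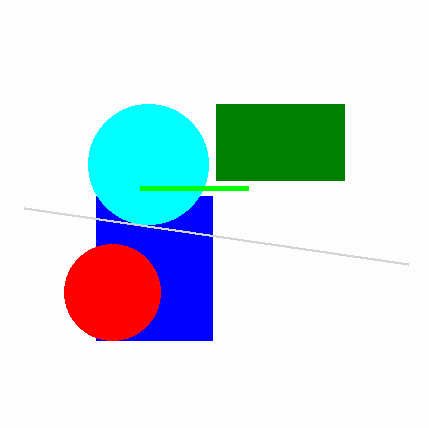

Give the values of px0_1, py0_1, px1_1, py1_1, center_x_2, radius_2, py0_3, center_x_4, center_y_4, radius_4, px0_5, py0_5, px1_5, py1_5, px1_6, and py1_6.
px0_1 = 96; py0_1 = 196; px1_1 = 212; py1_1 = 340; center_x_2 = 112; radius_2 = 48; py0_3 = 264; center_x_4 = 148; center_y_4 = 164; radius_4 = 60; px0_5 = 216; py0_5 = 104; px1_5 = 344; py1_5 = 180; px1_6 = 140; py1_6 = 188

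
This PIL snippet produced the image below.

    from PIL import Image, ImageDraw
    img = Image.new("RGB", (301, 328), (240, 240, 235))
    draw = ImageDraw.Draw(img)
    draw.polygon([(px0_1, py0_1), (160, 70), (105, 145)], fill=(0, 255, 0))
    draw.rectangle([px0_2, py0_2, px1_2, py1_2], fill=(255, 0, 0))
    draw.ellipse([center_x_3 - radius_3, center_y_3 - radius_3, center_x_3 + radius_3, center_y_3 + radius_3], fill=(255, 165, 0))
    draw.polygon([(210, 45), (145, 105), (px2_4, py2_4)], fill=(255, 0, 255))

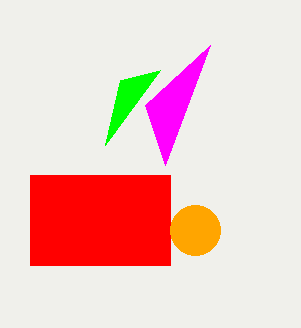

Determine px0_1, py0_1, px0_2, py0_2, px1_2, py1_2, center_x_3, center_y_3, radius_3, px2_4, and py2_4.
px0_1 = 120, py0_1 = 80, px0_2 = 30, py0_2 = 175, px1_2 = 170, py1_2 = 265, center_x_3 = 195, center_y_3 = 230, radius_3 = 25, px2_4 = 165, py2_4 = 165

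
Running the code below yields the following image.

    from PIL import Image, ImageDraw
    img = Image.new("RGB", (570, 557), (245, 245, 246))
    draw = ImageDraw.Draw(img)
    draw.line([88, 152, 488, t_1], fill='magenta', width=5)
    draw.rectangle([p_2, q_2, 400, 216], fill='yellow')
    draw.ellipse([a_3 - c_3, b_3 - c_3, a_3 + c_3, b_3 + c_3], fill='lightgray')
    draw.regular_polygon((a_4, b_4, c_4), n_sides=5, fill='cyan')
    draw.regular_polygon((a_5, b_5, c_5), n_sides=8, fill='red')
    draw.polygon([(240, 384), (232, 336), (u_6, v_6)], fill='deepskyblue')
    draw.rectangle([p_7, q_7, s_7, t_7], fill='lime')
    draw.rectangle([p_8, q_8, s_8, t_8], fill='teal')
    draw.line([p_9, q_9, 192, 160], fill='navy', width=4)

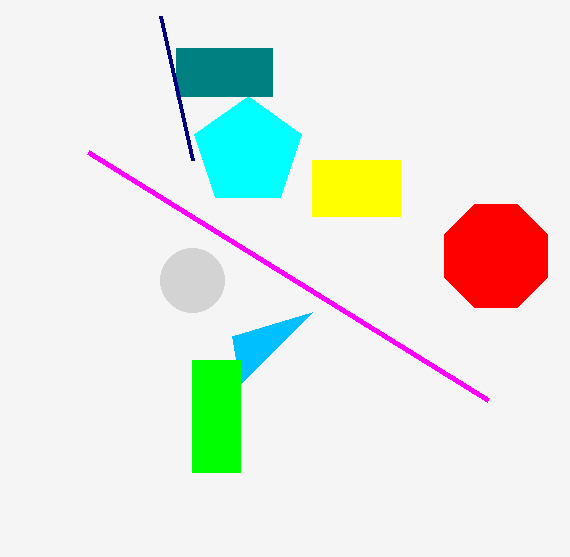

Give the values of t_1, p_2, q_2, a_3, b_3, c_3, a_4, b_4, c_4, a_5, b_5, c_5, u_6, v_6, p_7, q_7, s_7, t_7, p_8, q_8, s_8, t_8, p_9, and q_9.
t_1 = 400, p_2 = 312, q_2 = 160, a_3 = 192, b_3 = 280, c_3 = 32, a_4 = 248, b_4 = 152, c_4 = 56, a_5 = 496, b_5 = 256, c_5 = 56, u_6 = 312, v_6 = 312, p_7 = 192, q_7 = 360, s_7 = 240, t_7 = 472, p_8 = 176, q_8 = 48, s_8 = 272, t_8 = 96, p_9 = 160, q_9 = 16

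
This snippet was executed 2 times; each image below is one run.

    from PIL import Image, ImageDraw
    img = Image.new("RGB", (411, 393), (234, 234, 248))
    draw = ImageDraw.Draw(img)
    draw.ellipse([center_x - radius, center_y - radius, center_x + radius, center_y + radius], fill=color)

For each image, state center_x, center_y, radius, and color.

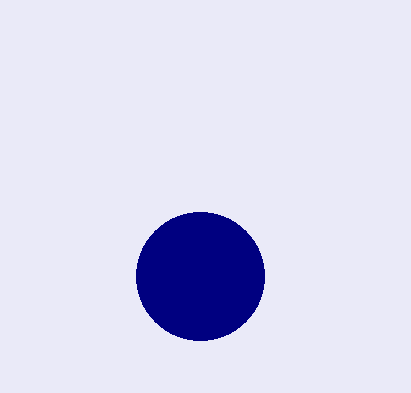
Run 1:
center_x = 200
center_y = 276
radius = 64
color = 'navy'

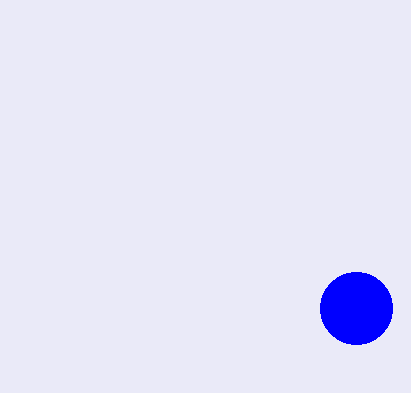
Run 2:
center_x = 356
center_y = 308
radius = 36
color = 'blue'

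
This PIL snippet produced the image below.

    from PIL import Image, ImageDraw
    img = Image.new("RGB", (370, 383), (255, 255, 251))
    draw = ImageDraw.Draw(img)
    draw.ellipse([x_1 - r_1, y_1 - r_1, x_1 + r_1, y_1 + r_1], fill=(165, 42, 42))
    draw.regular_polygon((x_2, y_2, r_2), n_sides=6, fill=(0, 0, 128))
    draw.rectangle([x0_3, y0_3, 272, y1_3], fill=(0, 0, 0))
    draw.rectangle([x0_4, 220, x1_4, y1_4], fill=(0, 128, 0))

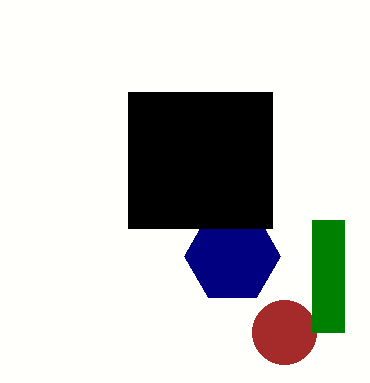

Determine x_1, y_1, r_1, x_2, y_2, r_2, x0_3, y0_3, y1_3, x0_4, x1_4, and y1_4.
x_1 = 284
y_1 = 332
r_1 = 32
x_2 = 232
y_2 = 256
r_2 = 48
x0_3 = 128
y0_3 = 92
y1_3 = 228
x0_4 = 312
x1_4 = 344
y1_4 = 332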